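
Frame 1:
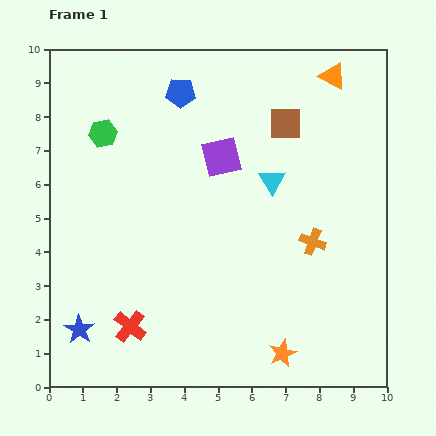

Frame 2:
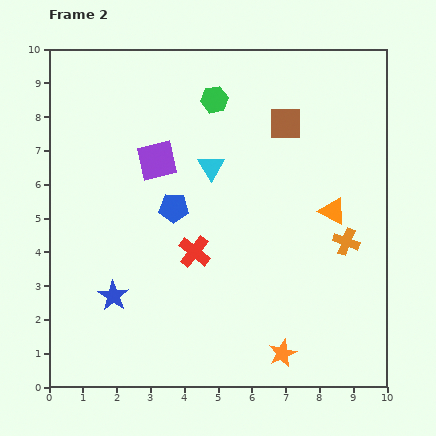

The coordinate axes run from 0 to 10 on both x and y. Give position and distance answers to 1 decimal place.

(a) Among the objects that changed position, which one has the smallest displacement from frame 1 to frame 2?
the orange cross

(moved 1.0)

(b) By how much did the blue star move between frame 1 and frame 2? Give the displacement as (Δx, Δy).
(1.0, 1.0)

The blue star was at (0.9, 1.7) in frame 1 and (1.9, 2.7) in frame 2.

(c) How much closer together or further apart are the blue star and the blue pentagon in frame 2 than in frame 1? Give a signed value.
-4.4

Distance in frame 1: 7.6. Distance in frame 2: 3.2.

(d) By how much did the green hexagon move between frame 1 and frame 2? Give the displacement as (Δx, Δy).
(3.3, 1.0)

The green hexagon was at (1.6, 7.5) in frame 1 and (4.9, 8.5) in frame 2.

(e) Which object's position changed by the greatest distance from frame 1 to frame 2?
the orange triangle

(moved 4.0; next 3.4)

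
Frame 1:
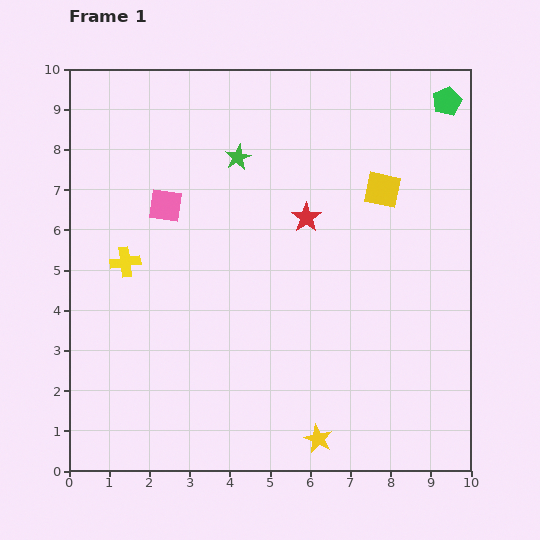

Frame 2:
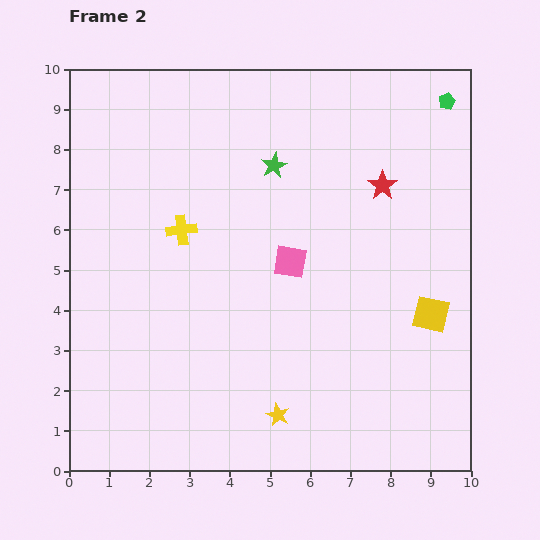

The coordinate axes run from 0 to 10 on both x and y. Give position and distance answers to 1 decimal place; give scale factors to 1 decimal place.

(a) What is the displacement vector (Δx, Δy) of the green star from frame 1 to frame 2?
(0.9, -0.2)

The green star was at (4.2, 7.8) in frame 1 and (5.1, 7.6) in frame 2.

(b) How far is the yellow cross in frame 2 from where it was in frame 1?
1.6

The yellow cross moved from (1.4, 5.2) to (2.8, 6.0), a distance of √(1.4² + 0.8²) ≈ 1.6.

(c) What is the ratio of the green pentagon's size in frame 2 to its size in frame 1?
0.6×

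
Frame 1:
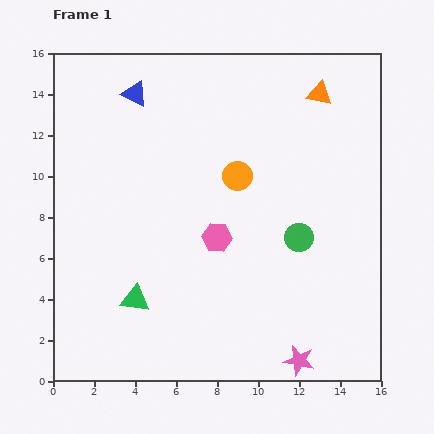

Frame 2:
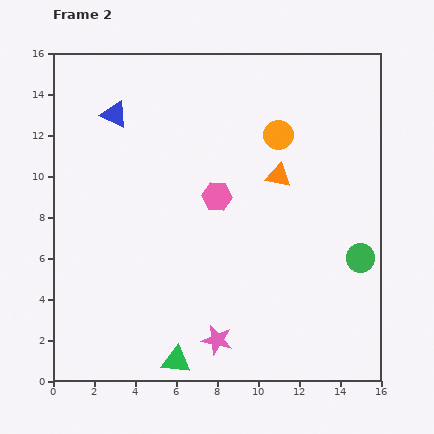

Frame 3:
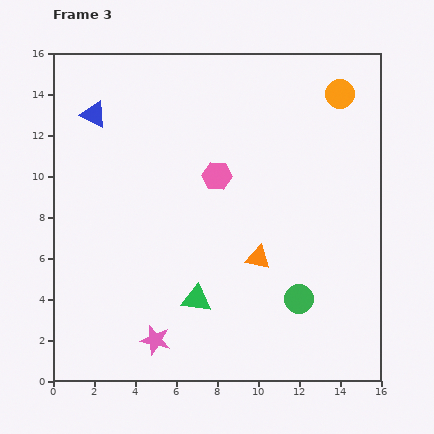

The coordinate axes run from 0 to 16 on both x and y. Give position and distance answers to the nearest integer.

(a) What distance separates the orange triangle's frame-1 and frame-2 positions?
4

The orange triangle moved from (13, 14) to (11, 10), a distance of √(2² + 4²) ≈ 4.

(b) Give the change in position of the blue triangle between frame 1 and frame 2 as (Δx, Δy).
(-1, -1)

The blue triangle was at (4, 14) in frame 1 and (3, 13) in frame 2.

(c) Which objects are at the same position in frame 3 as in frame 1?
none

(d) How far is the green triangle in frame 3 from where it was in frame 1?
3

The green triangle moved from (4, 4) to (7, 4), a distance of √(3² + 0²) ≈ 3.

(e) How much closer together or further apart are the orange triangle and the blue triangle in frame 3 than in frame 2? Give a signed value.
+2

Distance in frame 2: 9. Distance in frame 3: 11.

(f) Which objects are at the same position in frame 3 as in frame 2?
none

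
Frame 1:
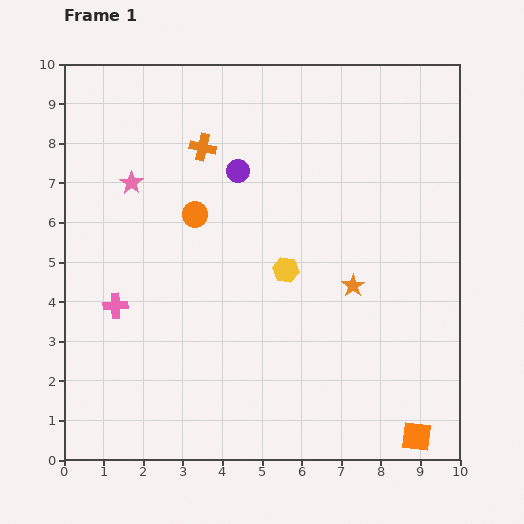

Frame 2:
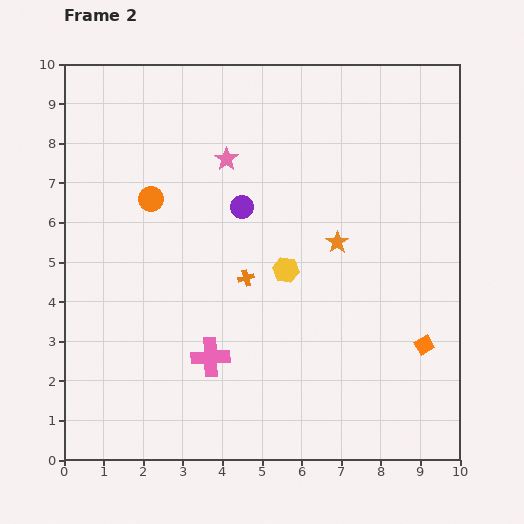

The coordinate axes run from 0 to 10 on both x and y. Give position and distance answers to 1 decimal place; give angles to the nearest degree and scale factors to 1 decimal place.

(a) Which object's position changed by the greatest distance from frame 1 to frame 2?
the orange cross

(moved 3.5; next 2.7)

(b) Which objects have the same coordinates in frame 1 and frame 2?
the yellow hexagon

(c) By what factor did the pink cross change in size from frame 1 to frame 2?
1.5×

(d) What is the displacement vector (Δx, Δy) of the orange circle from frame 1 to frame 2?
(-1.1, 0.4)

The orange circle was at (3.3, 6.2) in frame 1 and (2.2, 6.6) in frame 2.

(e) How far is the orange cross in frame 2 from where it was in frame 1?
3.5

The orange cross moved from (3.5, 7.9) to (4.6, 4.6), a distance of √(1.1² + 3.3²) ≈ 3.5.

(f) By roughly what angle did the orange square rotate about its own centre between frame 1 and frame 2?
38° counter-clockwise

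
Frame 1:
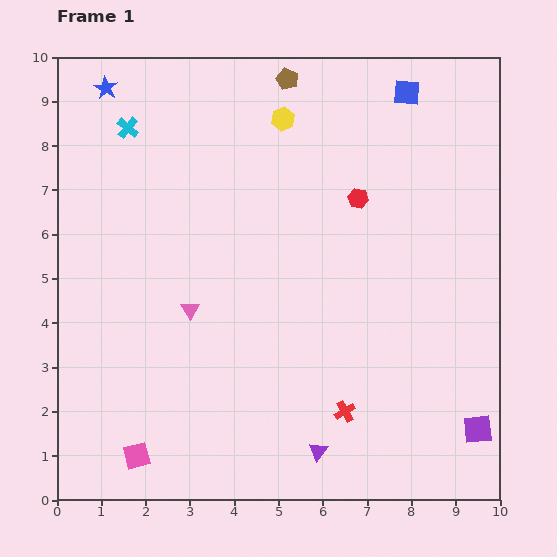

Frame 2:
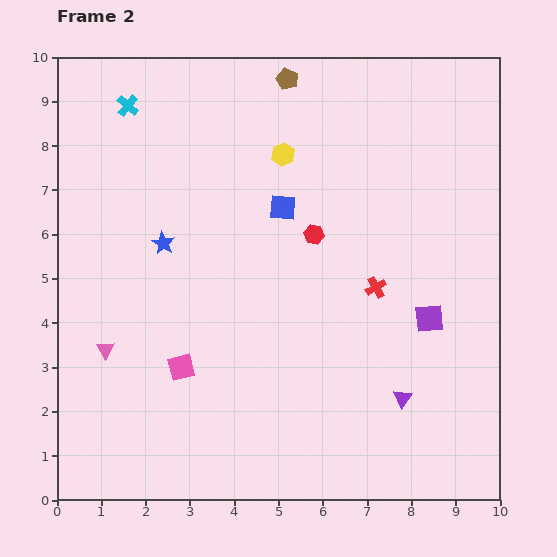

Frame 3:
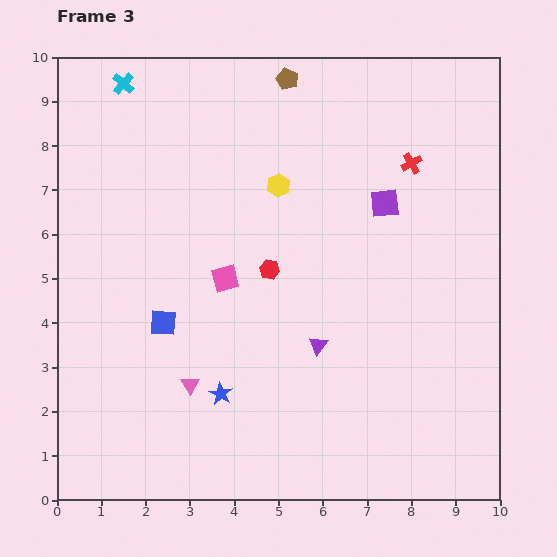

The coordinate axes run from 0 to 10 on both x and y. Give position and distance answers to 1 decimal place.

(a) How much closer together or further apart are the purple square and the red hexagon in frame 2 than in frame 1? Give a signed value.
-2.7

Distance in frame 1: 5.9. Distance in frame 2: 3.2.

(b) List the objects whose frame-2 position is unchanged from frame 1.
the brown pentagon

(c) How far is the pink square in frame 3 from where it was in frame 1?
4.5

The pink square moved from (1.8, 1.0) to (3.8, 5.0), a distance of √(2.0² + 4.0²) ≈ 4.5.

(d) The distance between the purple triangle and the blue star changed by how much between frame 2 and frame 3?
-3.9

Distance in frame 2: 6.4. Distance in frame 3: 2.5.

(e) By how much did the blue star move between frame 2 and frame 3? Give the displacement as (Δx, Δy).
(1.3, -3.4)

The blue star was at (2.4, 5.8) in frame 2 and (3.7, 2.4) in frame 3.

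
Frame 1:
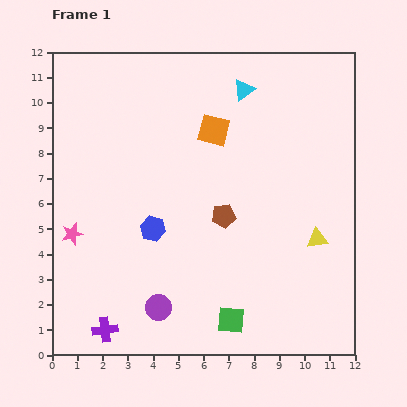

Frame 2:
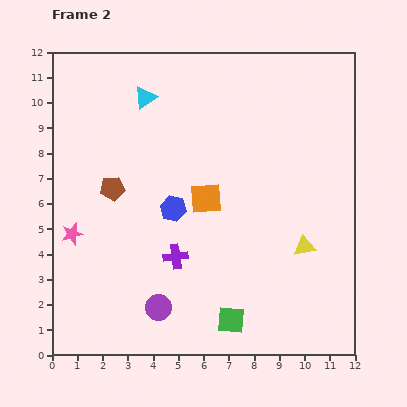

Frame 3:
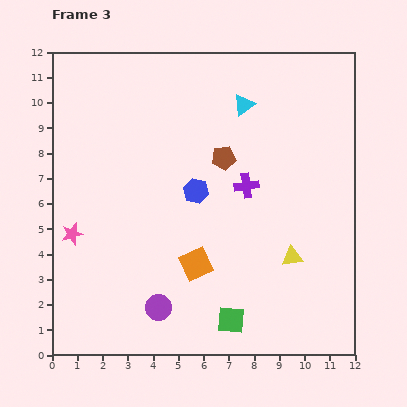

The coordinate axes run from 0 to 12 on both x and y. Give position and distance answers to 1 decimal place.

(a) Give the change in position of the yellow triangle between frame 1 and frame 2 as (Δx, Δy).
(-0.5, -0.3)

The yellow triangle was at (10.5, 4.6) in frame 1 and (10.0, 4.3) in frame 2.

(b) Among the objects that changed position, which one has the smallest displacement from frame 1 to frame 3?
the cyan triangle

(moved 0.6)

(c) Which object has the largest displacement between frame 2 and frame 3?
the brown pentagon

(moved 4.6; next 4.0)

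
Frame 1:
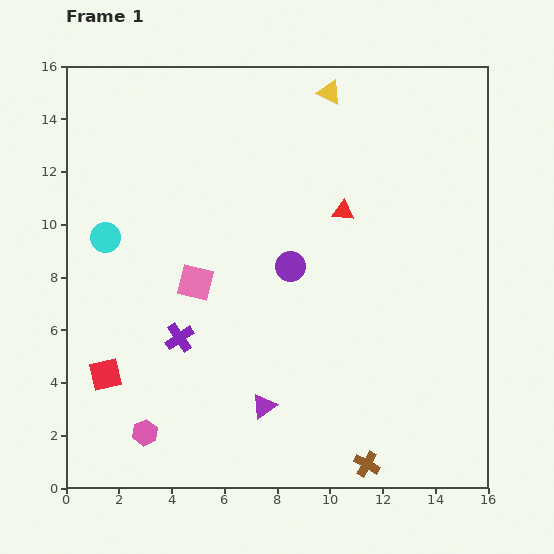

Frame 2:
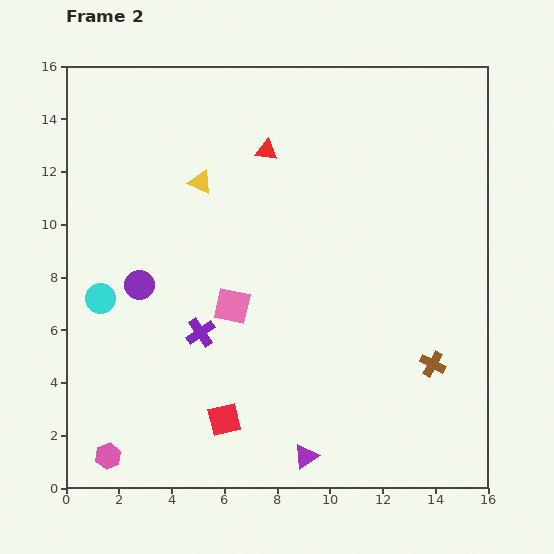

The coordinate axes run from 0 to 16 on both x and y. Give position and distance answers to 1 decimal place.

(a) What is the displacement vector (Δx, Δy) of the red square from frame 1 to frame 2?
(4.5, -1.7)

The red square was at (1.5, 4.3) in frame 1 and (6.0, 2.6) in frame 2.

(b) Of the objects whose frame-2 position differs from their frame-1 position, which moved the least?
the purple cross

(moved 0.8)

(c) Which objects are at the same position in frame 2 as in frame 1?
none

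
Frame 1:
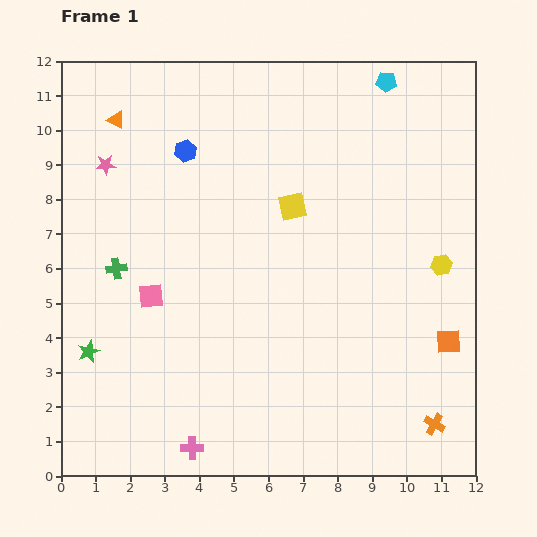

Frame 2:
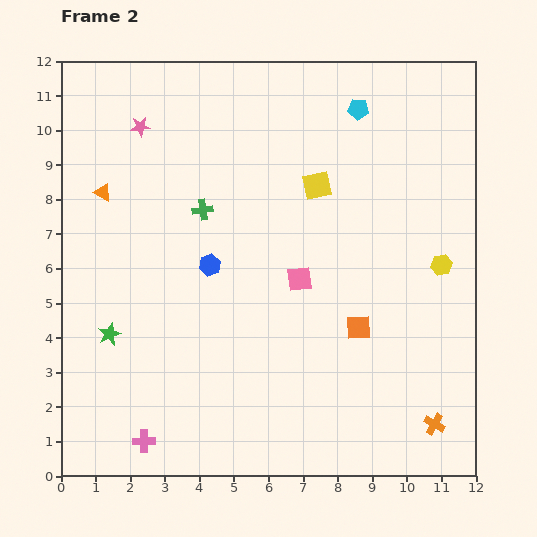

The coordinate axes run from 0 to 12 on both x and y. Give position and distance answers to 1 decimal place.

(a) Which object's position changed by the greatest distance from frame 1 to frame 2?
the pink square

(moved 4.3; next 3.4)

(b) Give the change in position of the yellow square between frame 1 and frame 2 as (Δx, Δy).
(0.7, 0.6)

The yellow square was at (6.7, 7.8) in frame 1 and (7.4, 8.4) in frame 2.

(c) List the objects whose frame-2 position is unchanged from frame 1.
the orange cross, the yellow hexagon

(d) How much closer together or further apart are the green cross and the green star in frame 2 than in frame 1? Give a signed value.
+2.0

Distance in frame 1: 2.5. Distance in frame 2: 4.5.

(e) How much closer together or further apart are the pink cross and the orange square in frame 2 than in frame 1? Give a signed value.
-1.0

Distance in frame 1: 8.0. Distance in frame 2: 7.0.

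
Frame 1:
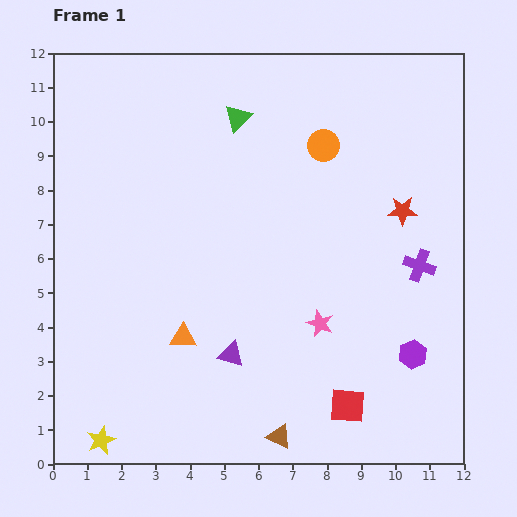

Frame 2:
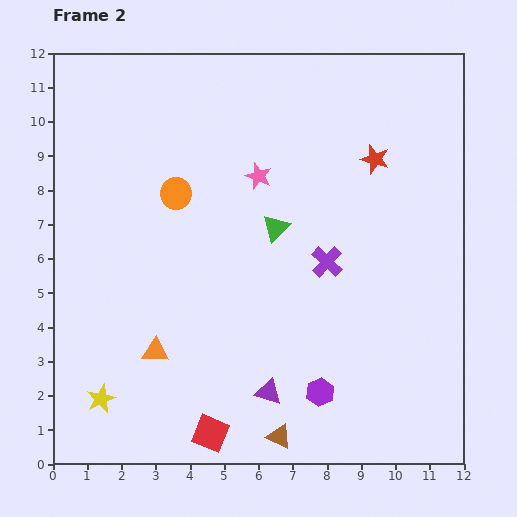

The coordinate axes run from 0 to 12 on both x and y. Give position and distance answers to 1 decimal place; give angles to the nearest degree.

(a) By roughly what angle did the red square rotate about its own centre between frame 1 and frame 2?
18° clockwise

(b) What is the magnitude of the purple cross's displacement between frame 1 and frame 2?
2.7

The purple cross moved from (10.7, 5.8) to (8.0, 5.9), a distance of √(2.7² + 0.1²) ≈ 2.7.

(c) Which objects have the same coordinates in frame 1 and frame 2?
the brown triangle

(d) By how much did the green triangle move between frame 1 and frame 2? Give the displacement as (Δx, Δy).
(1.1, -3.2)

The green triangle was at (5.4, 10.1) in frame 1 and (6.5, 6.9) in frame 2.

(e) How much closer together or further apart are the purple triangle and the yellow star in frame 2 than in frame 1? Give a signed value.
+0.4

Distance in frame 1: 4.5. Distance in frame 2: 4.9.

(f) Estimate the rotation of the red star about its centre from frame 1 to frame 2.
16° clockwise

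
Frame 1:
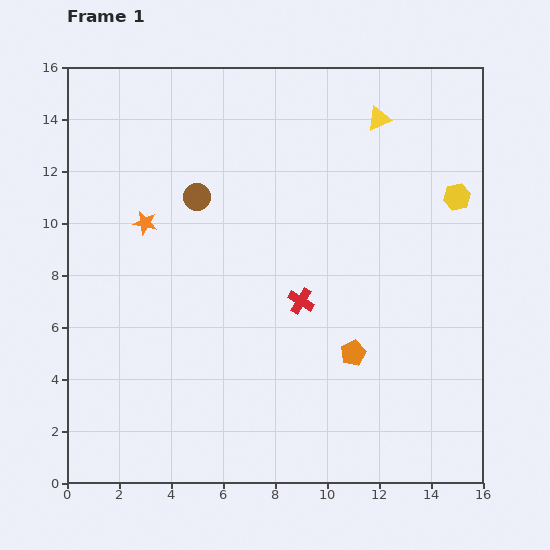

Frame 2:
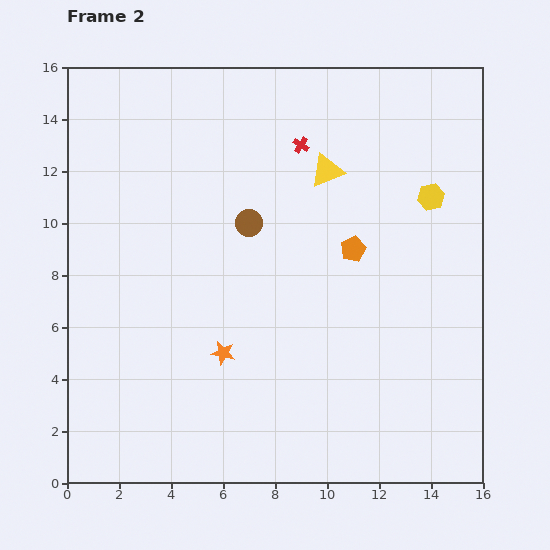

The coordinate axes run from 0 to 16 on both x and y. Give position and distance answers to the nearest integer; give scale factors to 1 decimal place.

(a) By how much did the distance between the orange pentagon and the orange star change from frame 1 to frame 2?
-3

Distance in frame 1: 9. Distance in frame 2: 6.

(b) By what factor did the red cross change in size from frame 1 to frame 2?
0.6×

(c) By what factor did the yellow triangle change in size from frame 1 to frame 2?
1.4×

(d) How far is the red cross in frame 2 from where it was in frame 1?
6

The red cross moved from (9, 7) to (9, 13), a distance of √(0² + 6²) ≈ 6.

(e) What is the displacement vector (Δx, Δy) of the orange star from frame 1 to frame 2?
(3, -5)

The orange star was at (3, 10) in frame 1 and (6, 5) in frame 2.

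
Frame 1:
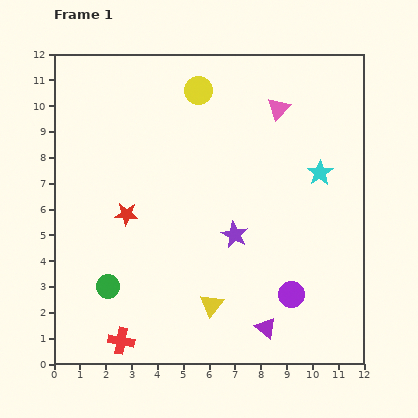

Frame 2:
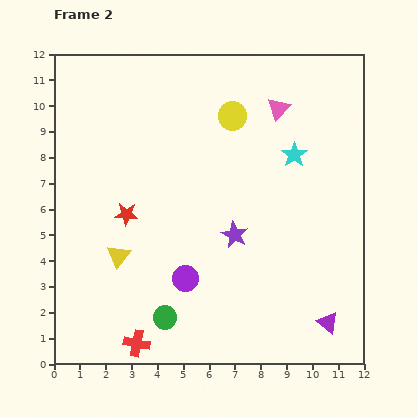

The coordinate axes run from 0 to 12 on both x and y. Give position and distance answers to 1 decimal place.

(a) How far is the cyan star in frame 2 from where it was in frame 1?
1.2

The cyan star moved from (10.3, 7.4) to (9.3, 8.1), a distance of √(1.0² + 0.7²) ≈ 1.2.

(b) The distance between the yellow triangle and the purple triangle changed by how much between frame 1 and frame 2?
+6.2

Distance in frame 1: 2.3. Distance in frame 2: 8.5.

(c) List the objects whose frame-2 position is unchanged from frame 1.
the red star, the pink triangle, the purple star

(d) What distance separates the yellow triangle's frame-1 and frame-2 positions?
4.1

The yellow triangle moved from (6.1, 2.3) to (2.5, 4.2), a distance of √(3.6² + 1.9²) ≈ 4.1.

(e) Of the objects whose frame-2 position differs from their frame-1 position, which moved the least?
the red cross

(moved 0.6)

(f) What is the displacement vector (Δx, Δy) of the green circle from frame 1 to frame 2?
(2.2, -1.2)

The green circle was at (2.1, 3.0) in frame 1 and (4.3, 1.8) in frame 2.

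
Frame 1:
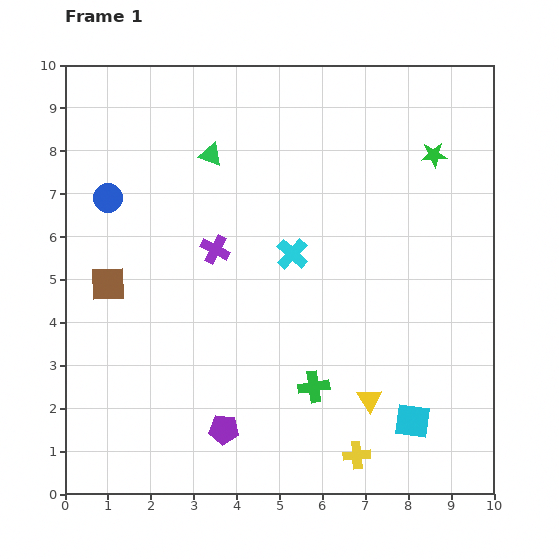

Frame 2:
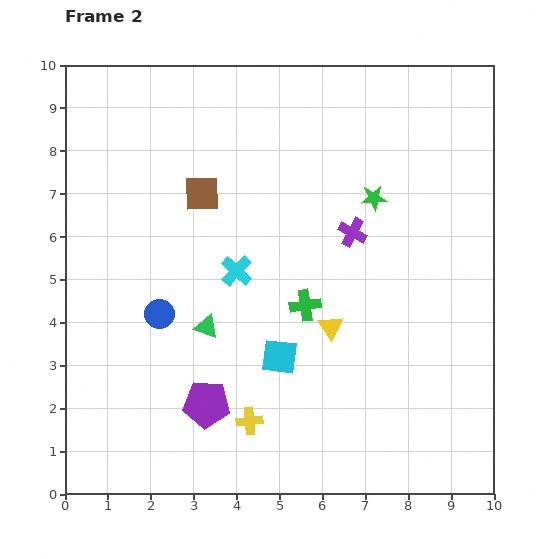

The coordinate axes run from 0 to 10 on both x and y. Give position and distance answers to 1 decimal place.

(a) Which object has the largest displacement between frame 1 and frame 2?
the green triangle

(moved 4.0; next 3.4)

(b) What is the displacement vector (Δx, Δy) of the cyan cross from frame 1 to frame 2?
(-1.3, -0.4)

The cyan cross was at (5.3, 5.6) in frame 1 and (4.0, 5.2) in frame 2.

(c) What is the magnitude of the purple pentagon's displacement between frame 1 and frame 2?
0.7

The purple pentagon moved from (3.7, 1.5) to (3.3, 2.1), a distance of √(0.4² + 0.6²) ≈ 0.7.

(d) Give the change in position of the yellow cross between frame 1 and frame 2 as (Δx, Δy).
(-2.5, 0.8)

The yellow cross was at (6.8, 0.9) in frame 1 and (4.3, 1.7) in frame 2.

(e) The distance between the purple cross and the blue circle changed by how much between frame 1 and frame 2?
+2.1

Distance in frame 1: 2.8. Distance in frame 2: 4.9.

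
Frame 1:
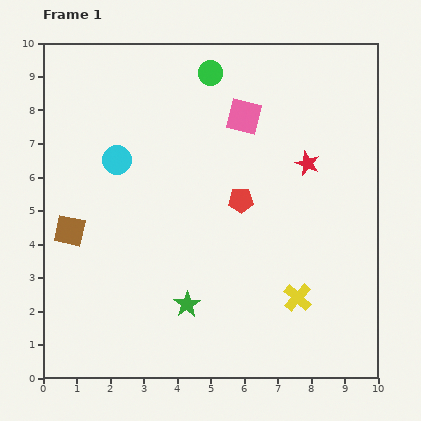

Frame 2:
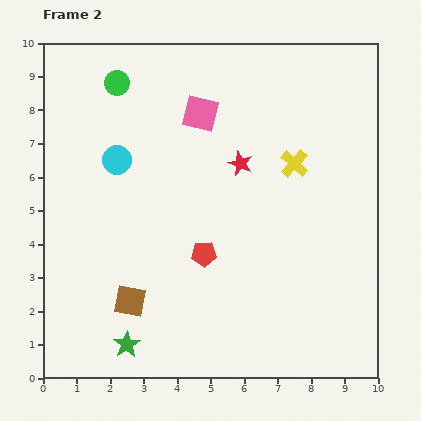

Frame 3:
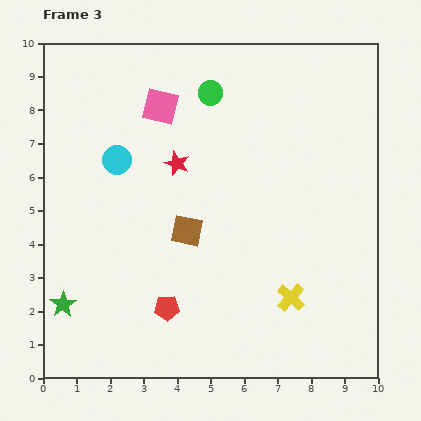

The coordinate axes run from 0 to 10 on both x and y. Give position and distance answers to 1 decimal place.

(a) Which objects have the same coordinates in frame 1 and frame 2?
the cyan circle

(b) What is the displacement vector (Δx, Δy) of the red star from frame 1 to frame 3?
(-3.9, 0.0)

The red star was at (7.9, 6.4) in frame 1 and (4.0, 6.4) in frame 3.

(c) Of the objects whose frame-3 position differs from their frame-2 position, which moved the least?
the pink square

(moved 1.2)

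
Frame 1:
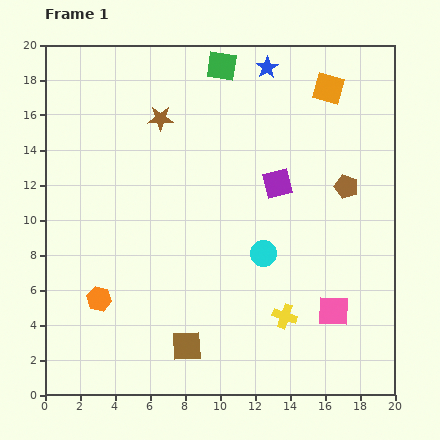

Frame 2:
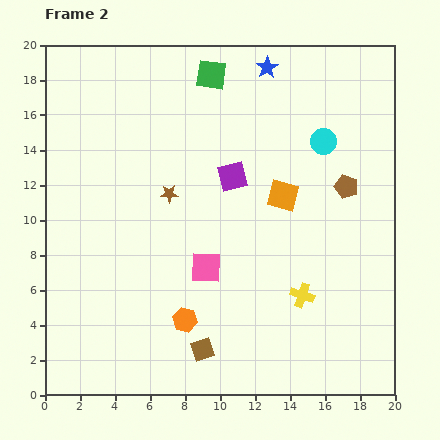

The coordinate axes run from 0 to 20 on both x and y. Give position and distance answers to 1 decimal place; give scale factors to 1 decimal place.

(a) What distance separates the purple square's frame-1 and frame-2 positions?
2.6

The purple square moved from (13.3, 12.1) to (10.7, 12.5), a distance of √(2.6² + 0.4²) ≈ 2.6.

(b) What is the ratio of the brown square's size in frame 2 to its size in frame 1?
0.7×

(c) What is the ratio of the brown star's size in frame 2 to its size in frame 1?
0.7×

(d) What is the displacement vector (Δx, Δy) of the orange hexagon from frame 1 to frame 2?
(4.9, -1.2)

The orange hexagon was at (3.1, 5.5) in frame 1 and (8.0, 4.3) in frame 2.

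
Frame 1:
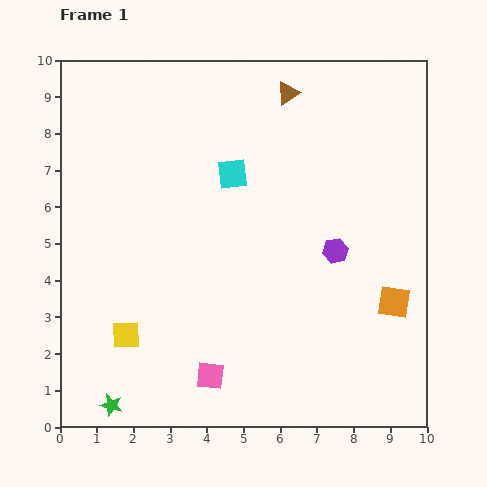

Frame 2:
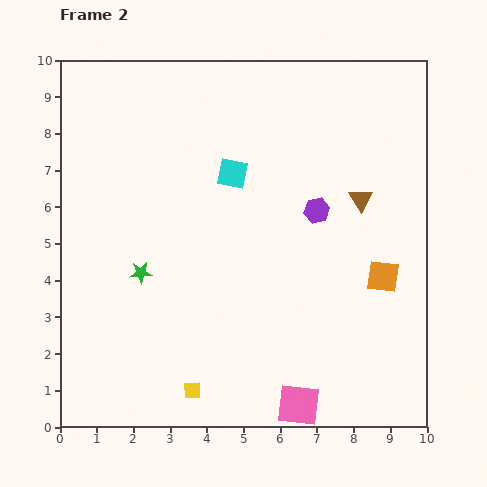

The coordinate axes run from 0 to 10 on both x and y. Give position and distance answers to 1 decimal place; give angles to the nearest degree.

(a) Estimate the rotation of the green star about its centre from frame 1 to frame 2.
18° counter-clockwise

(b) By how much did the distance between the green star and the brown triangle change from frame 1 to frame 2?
-3.5

Distance in frame 1: 9.8. Distance in frame 2: 6.3.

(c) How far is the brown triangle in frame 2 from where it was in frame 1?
3.5

The brown triangle moved from (6.2, 9.1) to (8.2, 6.2), a distance of √(2.0² + 2.9²) ≈ 3.5.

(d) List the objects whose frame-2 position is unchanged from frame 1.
the cyan square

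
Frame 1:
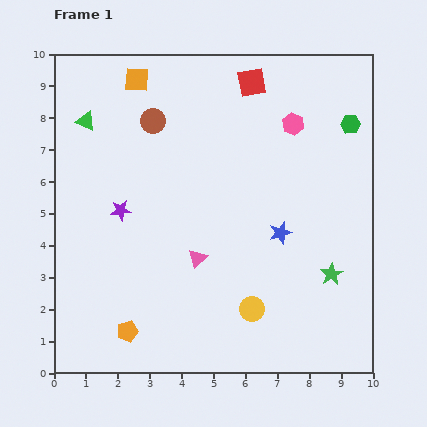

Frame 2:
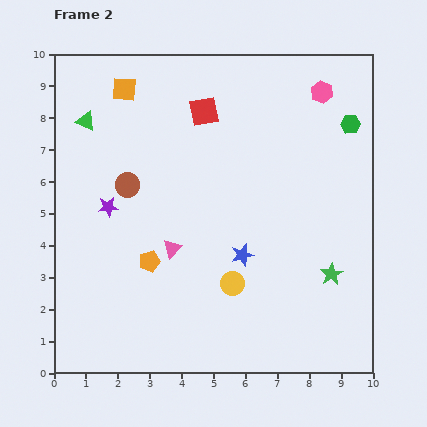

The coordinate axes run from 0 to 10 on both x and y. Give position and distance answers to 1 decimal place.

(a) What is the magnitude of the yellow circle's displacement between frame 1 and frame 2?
1.0

The yellow circle moved from (6.2, 2.0) to (5.6, 2.8), a distance of √(0.6² + 0.8²) ≈ 1.0.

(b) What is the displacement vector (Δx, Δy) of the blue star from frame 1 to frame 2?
(-1.2, -0.7)

The blue star was at (7.1, 4.4) in frame 1 and (5.9, 3.7) in frame 2.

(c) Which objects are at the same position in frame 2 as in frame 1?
the green triangle, the green star, the green hexagon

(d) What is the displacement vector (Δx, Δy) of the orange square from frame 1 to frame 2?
(-0.4, -0.3)

The orange square was at (2.6, 9.2) in frame 1 and (2.2, 8.9) in frame 2.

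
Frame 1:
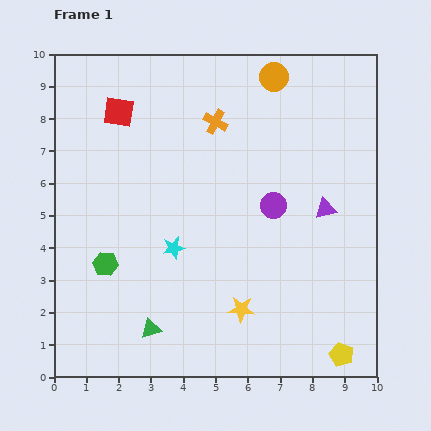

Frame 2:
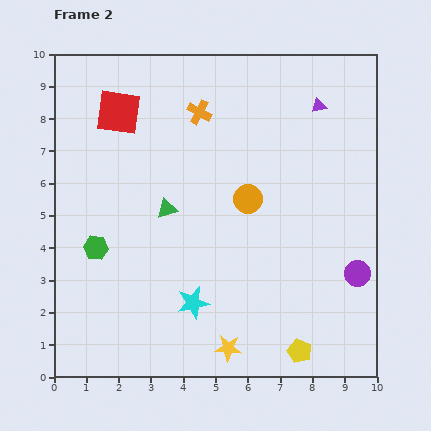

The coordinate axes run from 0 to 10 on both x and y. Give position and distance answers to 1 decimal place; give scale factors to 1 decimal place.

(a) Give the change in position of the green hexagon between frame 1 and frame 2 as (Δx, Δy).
(-0.3, 0.5)

The green hexagon was at (1.6, 3.5) in frame 1 and (1.3, 4.0) in frame 2.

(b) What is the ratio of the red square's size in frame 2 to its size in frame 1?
1.5×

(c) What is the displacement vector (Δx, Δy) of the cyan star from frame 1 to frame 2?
(0.6, -1.7)

The cyan star was at (3.7, 4.0) in frame 1 and (4.3, 2.3) in frame 2.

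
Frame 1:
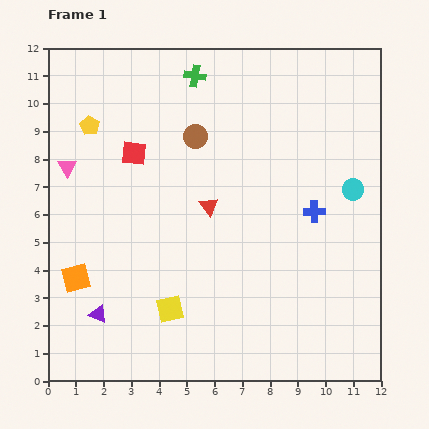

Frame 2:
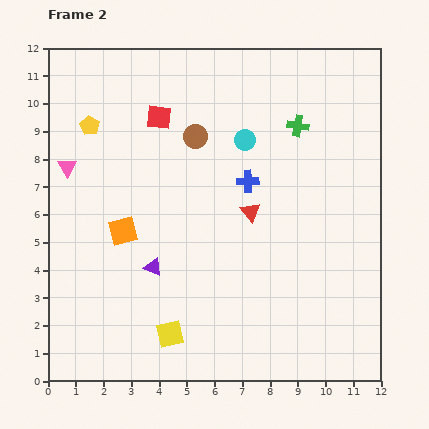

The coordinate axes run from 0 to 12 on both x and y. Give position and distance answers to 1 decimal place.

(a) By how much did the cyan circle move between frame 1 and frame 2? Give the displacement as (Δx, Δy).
(-3.9, 1.8)

The cyan circle was at (11.0, 6.9) in frame 1 and (7.1, 8.7) in frame 2.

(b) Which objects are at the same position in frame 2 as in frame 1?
the brown circle, the pink triangle, the yellow pentagon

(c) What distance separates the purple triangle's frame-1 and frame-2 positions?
2.6

The purple triangle moved from (1.8, 2.4) to (3.8, 4.1), a distance of √(2.0² + 1.7²) ≈ 2.6.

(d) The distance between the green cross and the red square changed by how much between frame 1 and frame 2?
+1.4

Distance in frame 1: 3.6. Distance in frame 2: 5.0.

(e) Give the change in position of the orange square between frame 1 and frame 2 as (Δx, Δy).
(1.7, 1.7)

The orange square was at (1.0, 3.7) in frame 1 and (2.7, 5.4) in frame 2.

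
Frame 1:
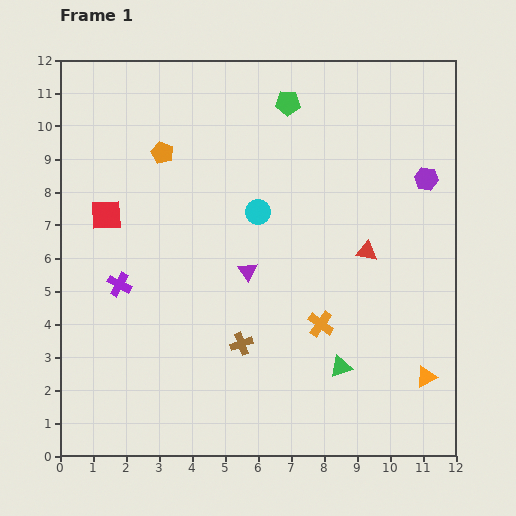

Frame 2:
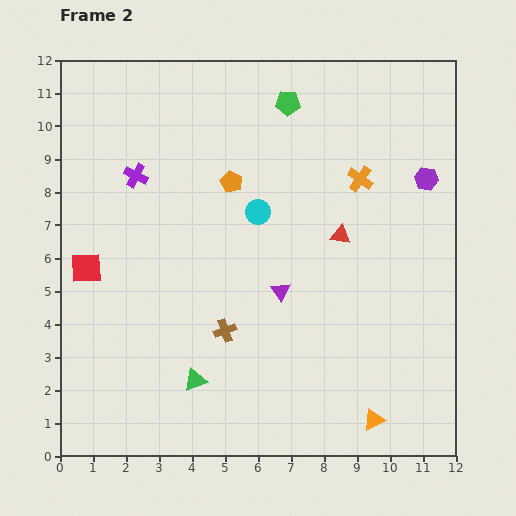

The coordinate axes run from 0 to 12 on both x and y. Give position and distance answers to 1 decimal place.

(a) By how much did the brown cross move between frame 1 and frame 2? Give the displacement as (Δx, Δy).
(-0.5, 0.4)

The brown cross was at (5.5, 3.4) in frame 1 and (5.0, 3.8) in frame 2.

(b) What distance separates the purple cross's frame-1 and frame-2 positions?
3.3

The purple cross moved from (1.8, 5.2) to (2.3, 8.5), a distance of √(0.5² + 3.3²) ≈ 3.3.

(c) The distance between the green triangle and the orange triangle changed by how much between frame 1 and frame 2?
+2.9

Distance in frame 1: 2.6. Distance in frame 2: 5.5.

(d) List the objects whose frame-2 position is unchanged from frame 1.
the green pentagon, the cyan circle, the purple hexagon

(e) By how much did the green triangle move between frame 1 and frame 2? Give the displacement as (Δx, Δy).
(-4.4, -0.4)

The green triangle was at (8.5, 2.7) in frame 1 and (4.1, 2.3) in frame 2.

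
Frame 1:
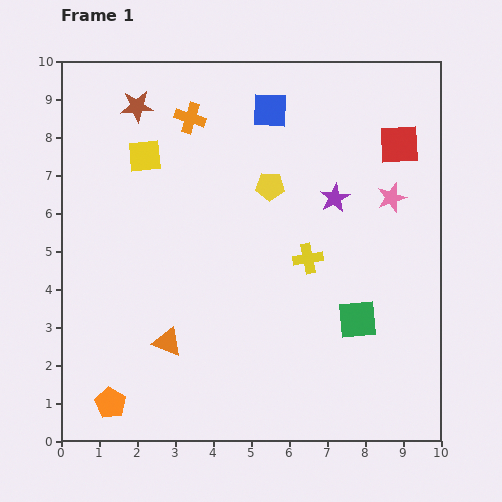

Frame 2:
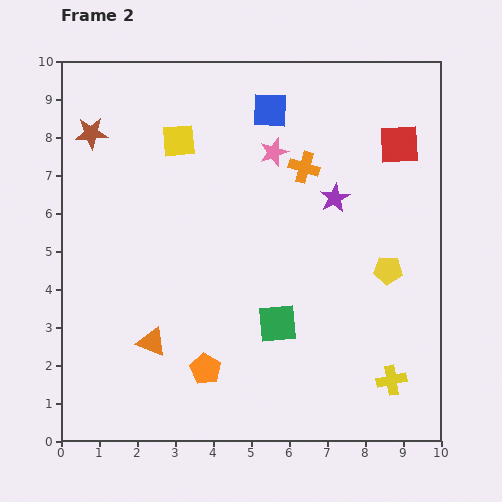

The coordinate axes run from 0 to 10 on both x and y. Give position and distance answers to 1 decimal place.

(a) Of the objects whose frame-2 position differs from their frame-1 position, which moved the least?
the orange triangle

(moved 0.4)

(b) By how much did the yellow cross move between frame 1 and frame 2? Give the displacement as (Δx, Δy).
(2.2, -3.2)

The yellow cross was at (6.5, 4.8) in frame 1 and (8.7, 1.6) in frame 2.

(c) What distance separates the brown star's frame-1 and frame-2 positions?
1.4

The brown star moved from (2.0, 8.8) to (0.8, 8.1), a distance of √(1.2² + 0.7²) ≈ 1.4.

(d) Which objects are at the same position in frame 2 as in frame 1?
the purple star, the red square, the blue square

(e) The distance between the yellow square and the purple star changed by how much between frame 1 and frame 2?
-0.7

Distance in frame 1: 5.1. Distance in frame 2: 4.4.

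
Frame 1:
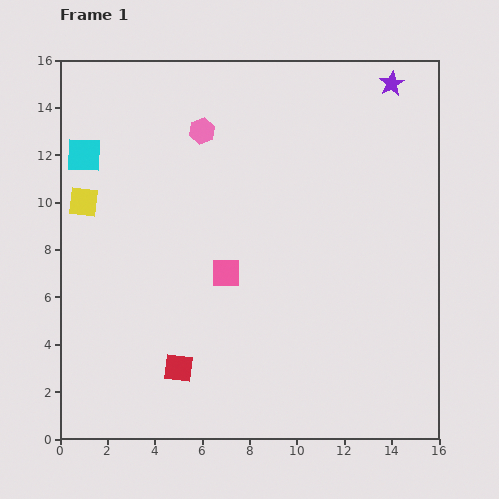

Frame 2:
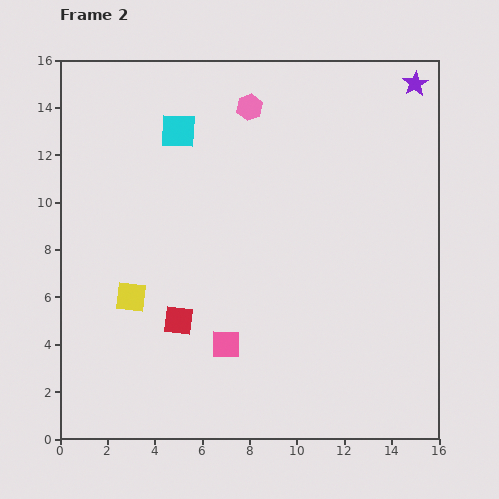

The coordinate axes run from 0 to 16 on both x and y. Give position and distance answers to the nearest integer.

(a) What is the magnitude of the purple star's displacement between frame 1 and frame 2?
1

The purple star moved from (14, 15) to (15, 15), a distance of √(1² + 0²) ≈ 1.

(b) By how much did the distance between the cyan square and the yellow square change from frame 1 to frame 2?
+5

Distance in frame 1: 2. Distance in frame 2: 7.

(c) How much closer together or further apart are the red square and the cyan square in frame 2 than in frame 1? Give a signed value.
-2

Distance in frame 1: 10. Distance in frame 2: 8.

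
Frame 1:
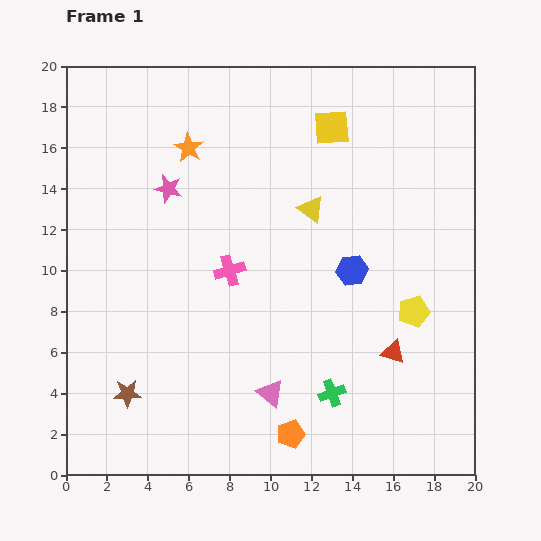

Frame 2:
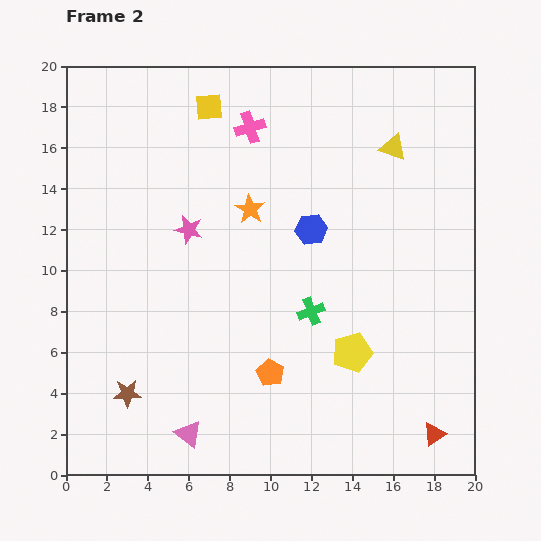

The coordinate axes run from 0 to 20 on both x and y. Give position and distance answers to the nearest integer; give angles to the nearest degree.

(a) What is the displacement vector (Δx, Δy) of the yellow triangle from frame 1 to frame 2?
(4, 3)

The yellow triangle was at (12, 13) in frame 1 and (16, 16) in frame 2.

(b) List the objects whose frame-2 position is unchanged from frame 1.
the brown star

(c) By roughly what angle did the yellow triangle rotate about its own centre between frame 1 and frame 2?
18° counter-clockwise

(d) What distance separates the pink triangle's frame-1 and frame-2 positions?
4

The pink triangle moved from (10, 4) to (6, 2), a distance of √(4² + 2²) ≈ 4.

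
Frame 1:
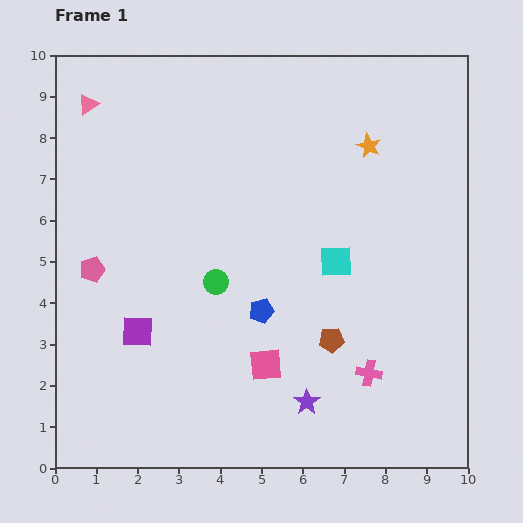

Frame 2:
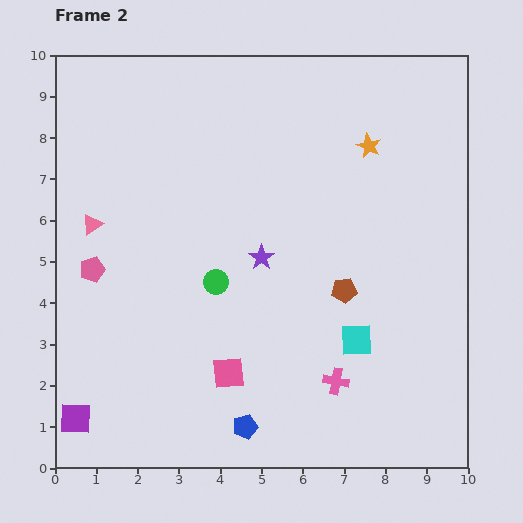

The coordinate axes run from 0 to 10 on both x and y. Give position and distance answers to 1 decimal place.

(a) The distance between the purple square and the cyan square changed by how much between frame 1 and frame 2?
+2.0

Distance in frame 1: 5.1. Distance in frame 2: 7.1.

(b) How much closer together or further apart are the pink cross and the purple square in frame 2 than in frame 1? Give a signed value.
+0.7

Distance in frame 1: 5.7. Distance in frame 2: 6.4.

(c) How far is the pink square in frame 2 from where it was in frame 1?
0.9

The pink square moved from (5.1, 2.5) to (4.2, 2.3), a distance of √(0.9² + 0.2²) ≈ 0.9.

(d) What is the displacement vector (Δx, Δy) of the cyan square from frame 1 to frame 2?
(0.5, -1.9)

The cyan square was at (6.8, 5.0) in frame 1 and (7.3, 3.1) in frame 2.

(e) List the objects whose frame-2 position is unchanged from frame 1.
the green circle, the orange star, the pink pentagon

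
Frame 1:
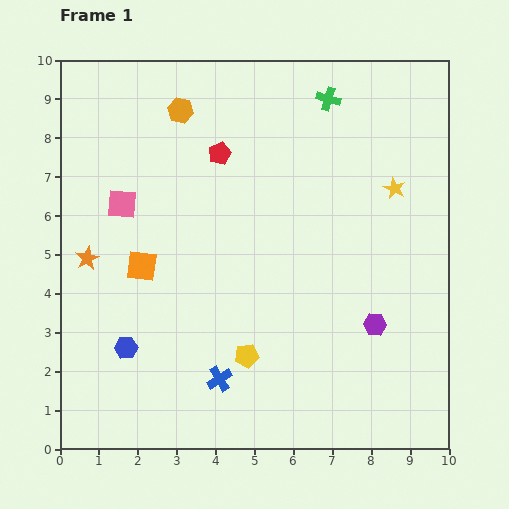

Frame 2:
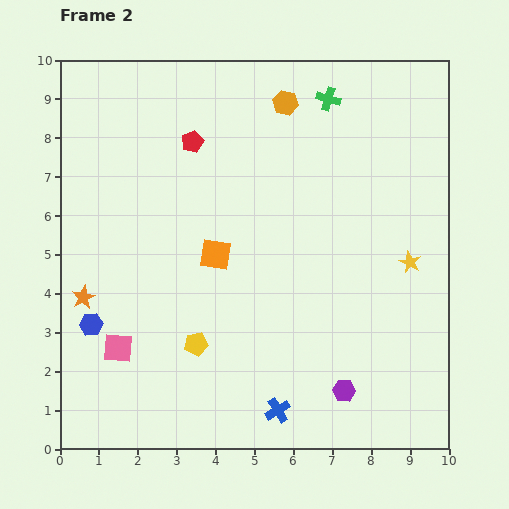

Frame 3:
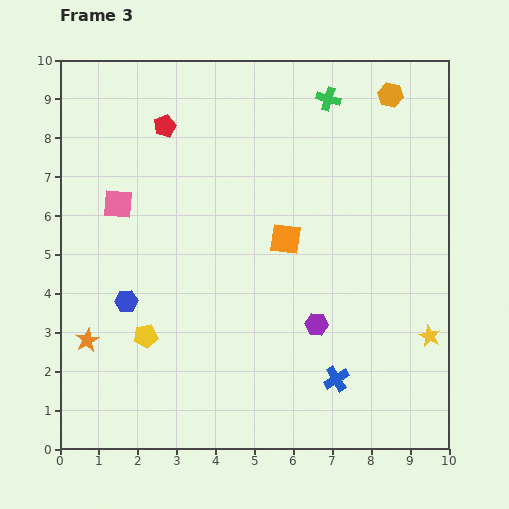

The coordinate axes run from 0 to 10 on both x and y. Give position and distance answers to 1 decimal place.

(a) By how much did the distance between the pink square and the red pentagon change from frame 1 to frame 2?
+2.8

Distance in frame 1: 2.8. Distance in frame 2: 5.6.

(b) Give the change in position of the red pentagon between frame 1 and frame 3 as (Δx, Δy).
(-1.4, 0.7)

The red pentagon was at (4.1, 7.6) in frame 1 and (2.7, 8.3) in frame 3.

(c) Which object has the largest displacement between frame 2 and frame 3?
the pink square

(moved 3.7; next 2.7)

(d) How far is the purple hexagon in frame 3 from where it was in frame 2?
1.8

The purple hexagon moved from (7.3, 1.5) to (6.6, 3.2), a distance of √(0.7² + 1.7²) ≈ 1.8.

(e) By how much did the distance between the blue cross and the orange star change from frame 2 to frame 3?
+0.7

Distance in frame 2: 5.8. Distance in frame 3: 6.5.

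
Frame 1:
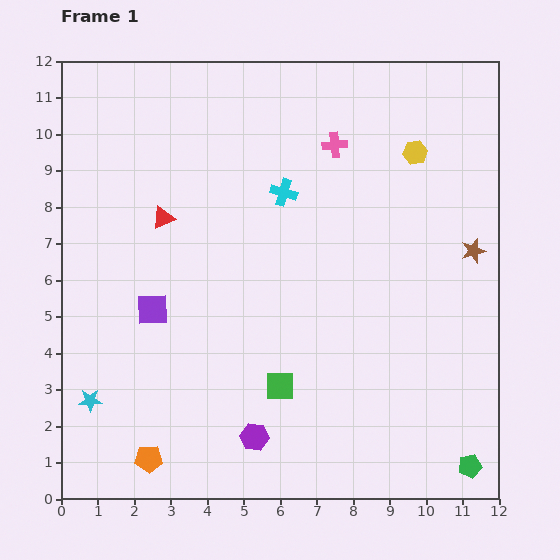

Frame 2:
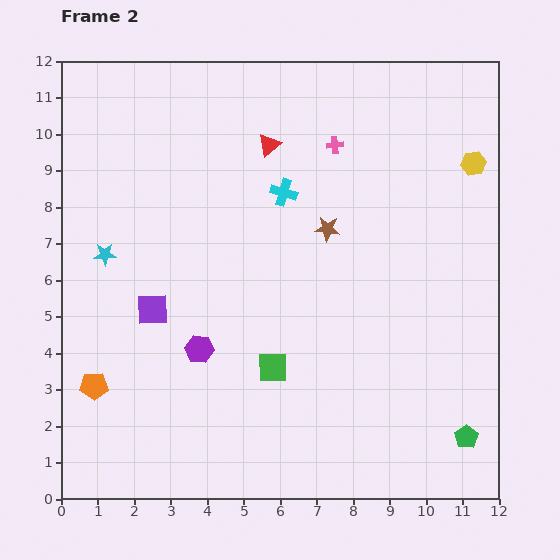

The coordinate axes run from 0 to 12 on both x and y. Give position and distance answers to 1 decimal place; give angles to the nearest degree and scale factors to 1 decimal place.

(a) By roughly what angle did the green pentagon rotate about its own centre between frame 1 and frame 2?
22° counter-clockwise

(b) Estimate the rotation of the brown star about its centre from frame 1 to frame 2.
21° clockwise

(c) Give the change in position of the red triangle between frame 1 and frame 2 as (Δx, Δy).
(2.9, 2.0)

The red triangle was at (2.8, 7.7) in frame 1 and (5.7, 9.7) in frame 2.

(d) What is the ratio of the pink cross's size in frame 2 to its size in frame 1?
0.7×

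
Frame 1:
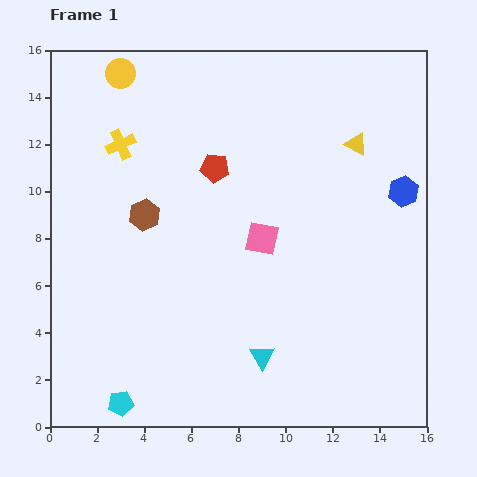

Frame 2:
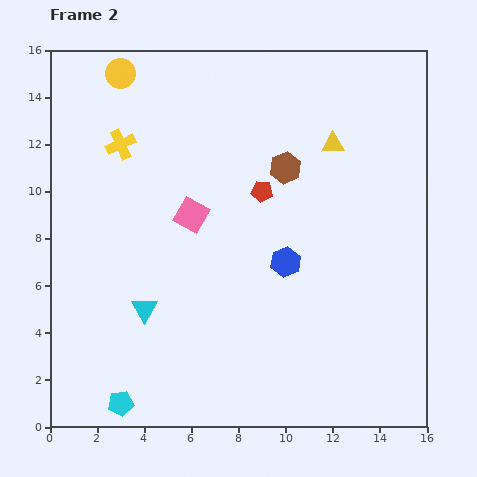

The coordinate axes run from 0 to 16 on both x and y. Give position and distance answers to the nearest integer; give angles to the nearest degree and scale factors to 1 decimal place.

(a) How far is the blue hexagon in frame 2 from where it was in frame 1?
6

The blue hexagon moved from (15, 10) to (10, 7), a distance of √(5² + 3²) ≈ 6.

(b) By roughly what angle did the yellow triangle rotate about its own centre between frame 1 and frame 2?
28° counter-clockwise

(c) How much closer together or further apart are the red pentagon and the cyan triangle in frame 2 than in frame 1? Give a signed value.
-1

Distance in frame 1: 8. Distance in frame 2: 7.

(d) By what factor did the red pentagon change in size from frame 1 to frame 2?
0.8×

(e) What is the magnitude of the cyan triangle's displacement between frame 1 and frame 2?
5

The cyan triangle moved from (9, 3) to (4, 5), a distance of √(5² + 2²) ≈ 5.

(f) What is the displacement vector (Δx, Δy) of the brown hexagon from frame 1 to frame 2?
(6, 2)

The brown hexagon was at (4, 9) in frame 1 and (10, 11) in frame 2.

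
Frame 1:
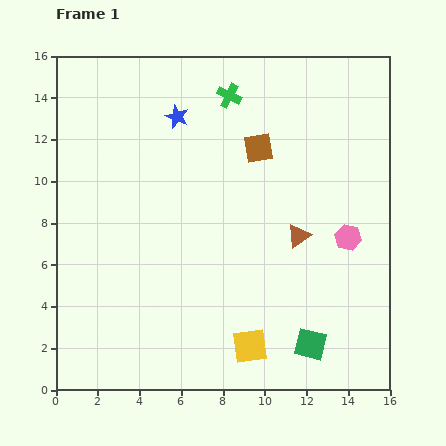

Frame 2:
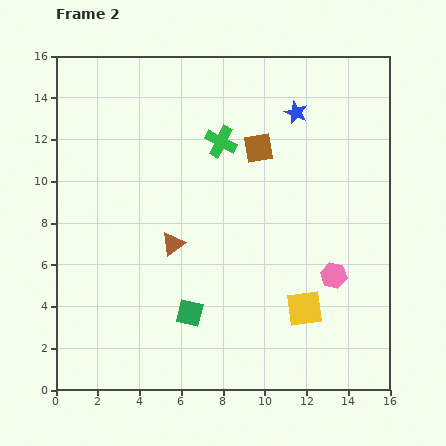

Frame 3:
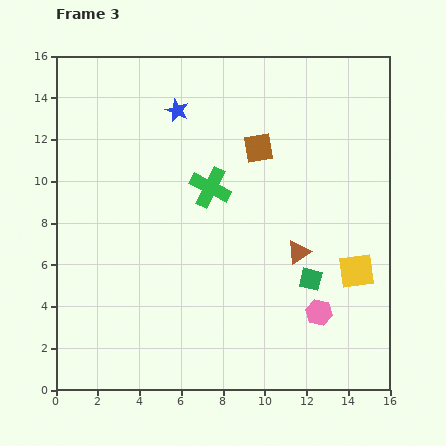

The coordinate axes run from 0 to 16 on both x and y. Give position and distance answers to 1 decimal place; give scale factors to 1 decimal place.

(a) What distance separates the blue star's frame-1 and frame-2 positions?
5.7

The blue star moved from (5.8, 13.1) to (11.5, 13.3), a distance of √(5.7² + 0.2²) ≈ 5.7.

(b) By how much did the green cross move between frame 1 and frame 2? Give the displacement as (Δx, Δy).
(-0.4, -2.2)

The green cross was at (8.3, 14.1) in frame 1 and (7.9, 11.9) in frame 2.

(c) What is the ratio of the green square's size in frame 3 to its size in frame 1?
0.7×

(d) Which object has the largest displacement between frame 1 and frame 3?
the yellow square

(moved 6.2; next 4.5)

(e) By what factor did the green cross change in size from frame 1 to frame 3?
1.7×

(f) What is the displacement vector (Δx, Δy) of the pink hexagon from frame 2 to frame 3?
(-0.7, -1.8)

The pink hexagon was at (13.3, 5.5) in frame 2 and (12.6, 3.7) in frame 3.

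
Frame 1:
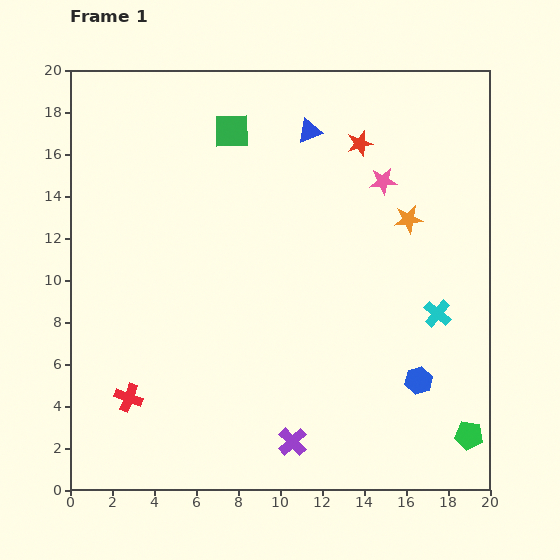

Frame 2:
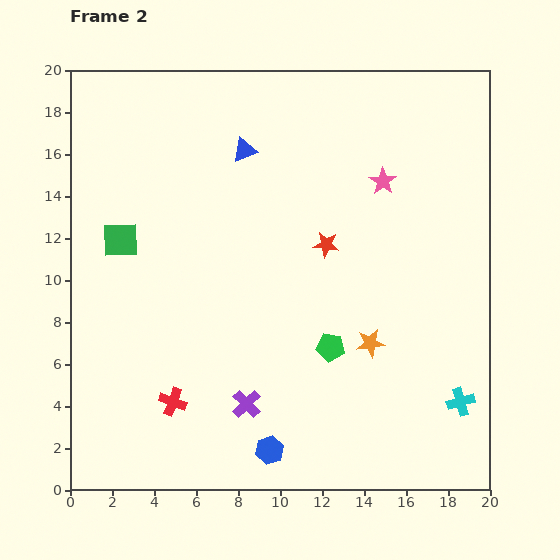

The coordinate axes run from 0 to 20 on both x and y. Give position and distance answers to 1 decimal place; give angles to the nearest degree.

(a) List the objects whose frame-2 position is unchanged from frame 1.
the pink star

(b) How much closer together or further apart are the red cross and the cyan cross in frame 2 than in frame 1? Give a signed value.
-1.5

Distance in frame 1: 15.2. Distance in frame 2: 13.7.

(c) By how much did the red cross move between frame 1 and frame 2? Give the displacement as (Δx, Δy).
(2.1, -0.2)

The red cross was at (2.8, 4.4) in frame 1 and (4.9, 4.2) in frame 2.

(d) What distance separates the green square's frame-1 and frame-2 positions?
7.4

The green square moved from (7.7, 17.1) to (2.4, 11.9), a distance of √(5.3² + 5.2²) ≈ 7.4.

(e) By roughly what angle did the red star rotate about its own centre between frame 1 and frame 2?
22° clockwise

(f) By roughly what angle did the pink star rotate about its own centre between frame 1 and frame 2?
31° counter-clockwise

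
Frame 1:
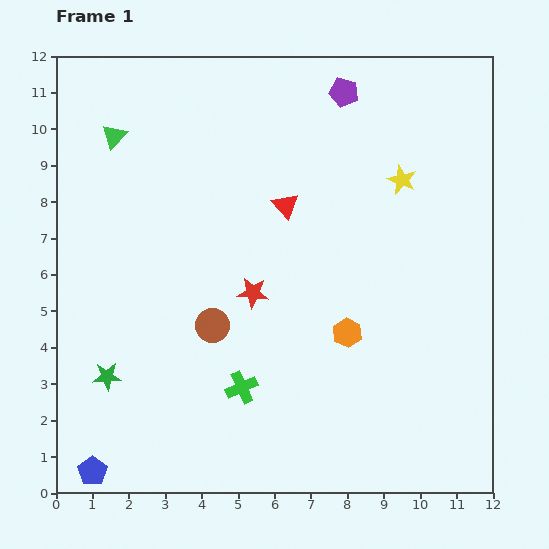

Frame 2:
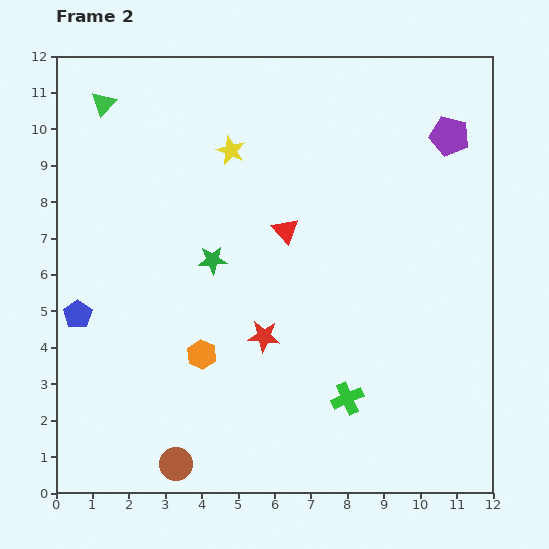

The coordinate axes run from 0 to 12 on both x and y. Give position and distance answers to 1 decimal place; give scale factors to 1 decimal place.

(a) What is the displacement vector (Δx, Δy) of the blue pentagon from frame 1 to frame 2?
(-0.4, 4.3)

The blue pentagon was at (1.0, 0.6) in frame 1 and (0.6, 4.9) in frame 2.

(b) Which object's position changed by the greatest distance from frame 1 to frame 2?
the yellow star

(moved 4.8; next 4.3)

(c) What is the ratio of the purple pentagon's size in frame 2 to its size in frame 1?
1.3×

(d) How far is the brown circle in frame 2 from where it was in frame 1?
3.9

The brown circle moved from (4.3, 4.6) to (3.3, 0.8), a distance of √(1.0² + 3.8²) ≈ 3.9.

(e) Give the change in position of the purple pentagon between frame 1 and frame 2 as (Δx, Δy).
(2.9, -1.2)

The purple pentagon was at (7.9, 11.0) in frame 1 and (10.8, 9.8) in frame 2.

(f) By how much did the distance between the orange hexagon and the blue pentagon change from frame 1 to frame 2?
-4.4

Distance in frame 1: 8.0. Distance in frame 2: 3.6.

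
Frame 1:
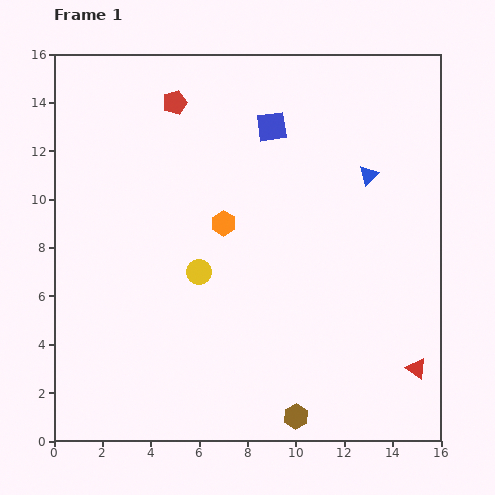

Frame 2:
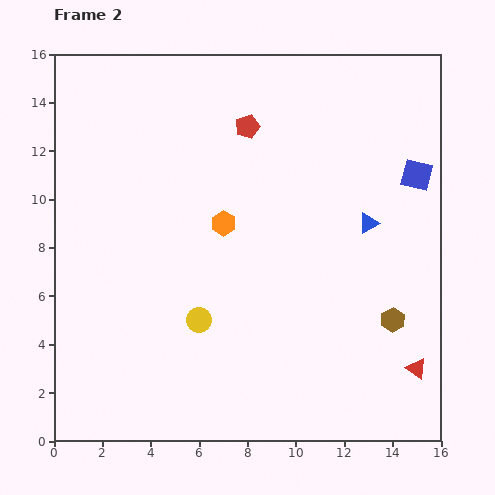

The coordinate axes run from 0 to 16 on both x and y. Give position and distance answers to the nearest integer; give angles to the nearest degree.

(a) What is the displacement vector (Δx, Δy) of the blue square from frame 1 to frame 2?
(6, -2)

The blue square was at (9, 13) in frame 1 and (15, 11) in frame 2.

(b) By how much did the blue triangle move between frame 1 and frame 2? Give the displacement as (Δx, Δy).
(0, -2)

The blue triangle was at (13, 11) in frame 1 and (13, 9) in frame 2.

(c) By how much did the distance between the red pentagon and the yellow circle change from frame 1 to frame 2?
+1

Distance in frame 1: 7. Distance in frame 2: 8.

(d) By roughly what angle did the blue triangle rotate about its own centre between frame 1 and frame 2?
16° clockwise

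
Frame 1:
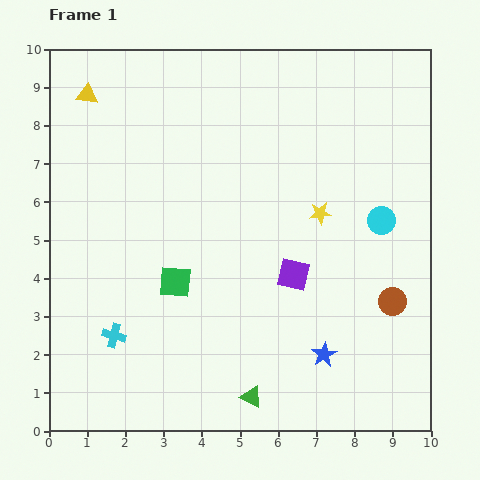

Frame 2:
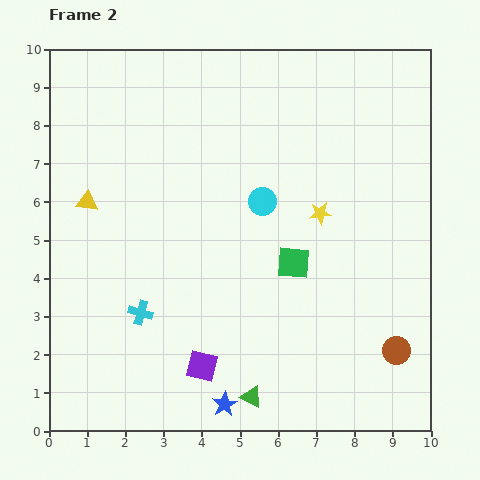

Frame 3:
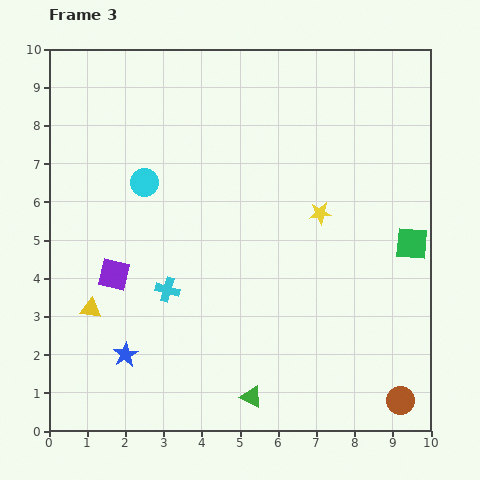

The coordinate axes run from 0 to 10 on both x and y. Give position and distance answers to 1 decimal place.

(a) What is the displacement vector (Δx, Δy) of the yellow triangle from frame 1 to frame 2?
(0.0, -2.8)

The yellow triangle was at (1.0, 8.8) in frame 1 and (1.0, 6.0) in frame 2.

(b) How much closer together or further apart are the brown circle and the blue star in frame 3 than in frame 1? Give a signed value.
+5.0

Distance in frame 1: 2.3. Distance in frame 3: 7.3.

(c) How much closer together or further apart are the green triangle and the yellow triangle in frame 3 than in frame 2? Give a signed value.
-1.9

Distance in frame 2: 6.7. Distance in frame 3: 4.8.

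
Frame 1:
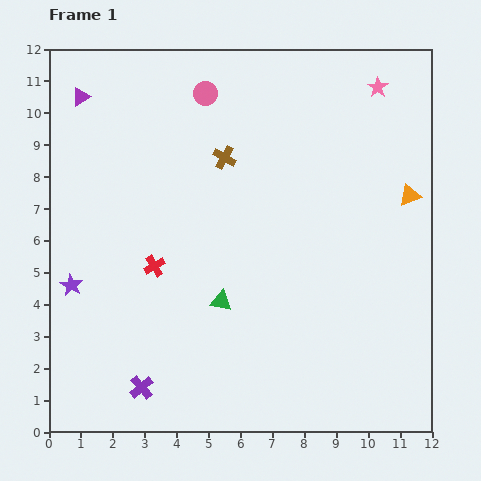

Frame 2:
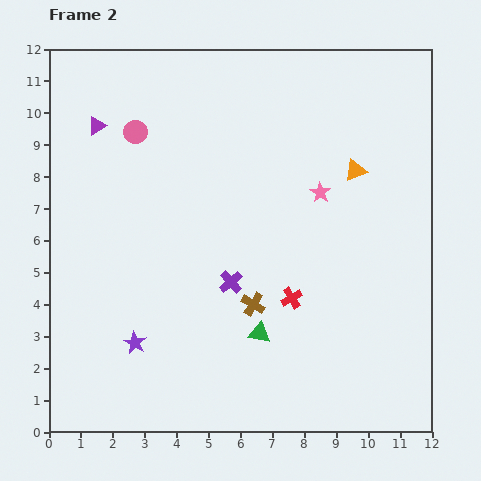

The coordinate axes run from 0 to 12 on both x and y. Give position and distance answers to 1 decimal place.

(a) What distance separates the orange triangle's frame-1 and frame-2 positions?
1.9

The orange triangle moved from (11.3, 7.4) to (9.6, 8.2), a distance of √(1.7² + 0.8²) ≈ 1.9.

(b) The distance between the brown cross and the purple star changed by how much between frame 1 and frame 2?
-2.3

Distance in frame 1: 6.2. Distance in frame 2: 3.9.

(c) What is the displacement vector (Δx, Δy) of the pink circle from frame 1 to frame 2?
(-2.2, -1.2)

The pink circle was at (4.9, 10.6) in frame 1 and (2.7, 9.4) in frame 2.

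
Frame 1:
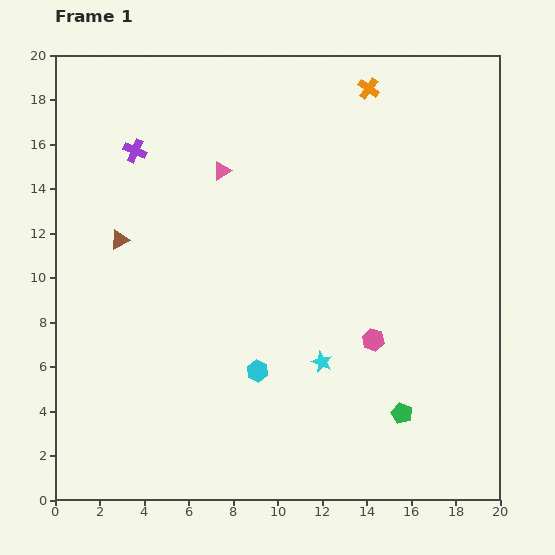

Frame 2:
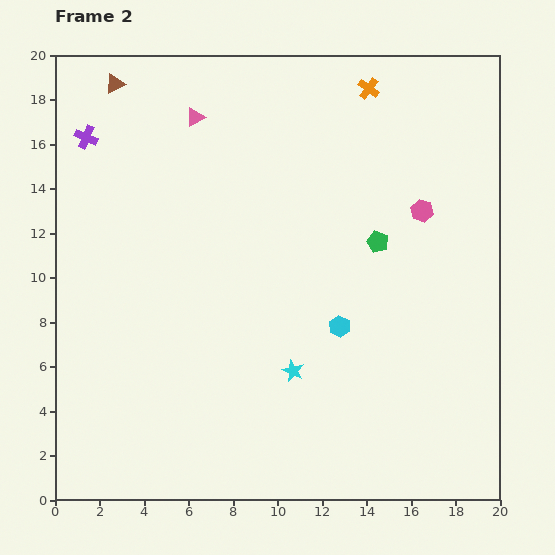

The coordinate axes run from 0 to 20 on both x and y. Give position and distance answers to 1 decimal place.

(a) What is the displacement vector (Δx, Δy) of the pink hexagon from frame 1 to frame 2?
(2.2, 5.8)

The pink hexagon was at (14.3, 7.2) in frame 1 and (16.5, 13.0) in frame 2.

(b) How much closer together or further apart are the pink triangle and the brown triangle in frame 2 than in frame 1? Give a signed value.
-1.6

Distance in frame 1: 5.5. Distance in frame 2: 3.9.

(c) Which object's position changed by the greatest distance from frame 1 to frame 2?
the green pentagon

(moved 7.8; next 7.0)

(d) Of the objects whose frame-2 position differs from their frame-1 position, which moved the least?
the cyan star

(moved 1.4)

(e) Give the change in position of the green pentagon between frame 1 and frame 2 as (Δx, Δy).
(-1.1, 7.7)

The green pentagon was at (15.6, 3.9) in frame 1 and (14.5, 11.6) in frame 2.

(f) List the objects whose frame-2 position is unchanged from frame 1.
the orange cross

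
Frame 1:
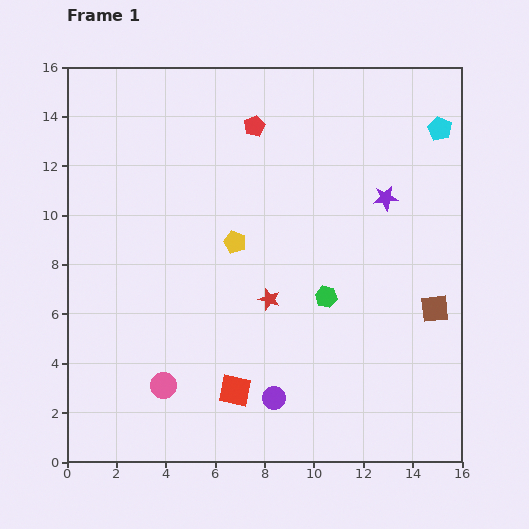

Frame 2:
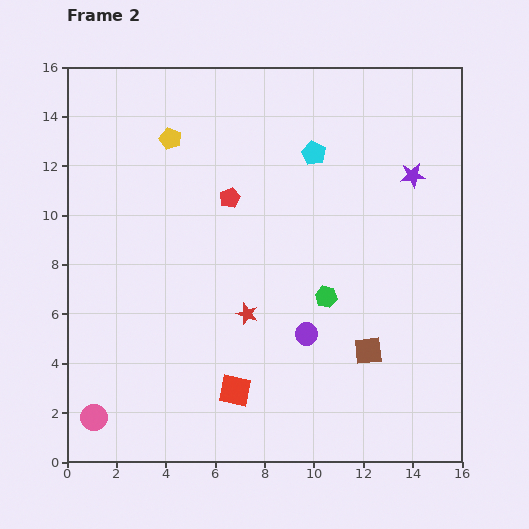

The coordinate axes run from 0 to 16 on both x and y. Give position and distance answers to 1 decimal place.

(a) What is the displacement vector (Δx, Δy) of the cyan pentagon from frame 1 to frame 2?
(-5.1, -1.0)

The cyan pentagon was at (15.1, 13.5) in frame 1 and (10.0, 12.5) in frame 2.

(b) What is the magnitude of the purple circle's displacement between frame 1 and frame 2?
2.9

The purple circle moved from (8.4, 2.6) to (9.7, 5.2), a distance of √(1.3² + 2.6²) ≈ 2.9.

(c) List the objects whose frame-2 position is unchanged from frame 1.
the green hexagon, the red square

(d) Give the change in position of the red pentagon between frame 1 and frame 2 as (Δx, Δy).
(-1.0, -2.9)

The red pentagon was at (7.6, 13.6) in frame 1 and (6.6, 10.7) in frame 2.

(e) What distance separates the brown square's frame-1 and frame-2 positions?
3.2

The brown square moved from (14.9, 6.2) to (12.2, 4.5), a distance of √(2.7² + 1.7²) ≈ 3.2.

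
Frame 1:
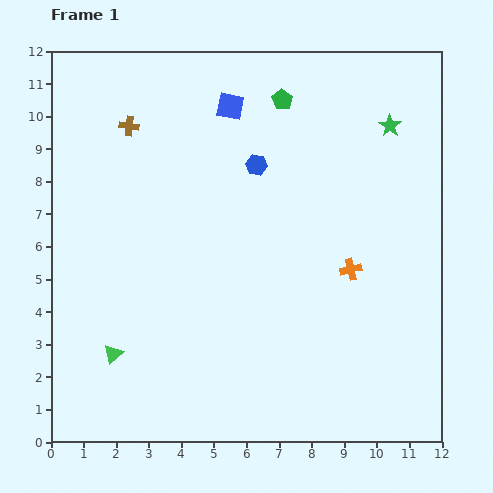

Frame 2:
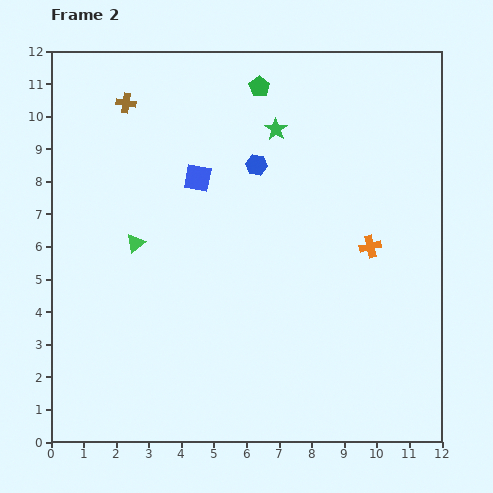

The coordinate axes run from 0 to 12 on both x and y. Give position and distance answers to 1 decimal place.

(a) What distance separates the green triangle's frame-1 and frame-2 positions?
3.5

The green triangle moved from (1.9, 2.7) to (2.6, 6.1), a distance of √(0.7² + 3.4²) ≈ 3.5.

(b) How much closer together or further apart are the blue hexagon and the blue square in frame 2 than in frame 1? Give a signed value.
-0.2

Distance in frame 1: 2.0. Distance in frame 2: 1.8.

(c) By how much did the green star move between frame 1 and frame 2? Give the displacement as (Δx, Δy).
(-3.5, -0.1)

The green star was at (10.4, 9.7) in frame 1 and (6.9, 9.6) in frame 2.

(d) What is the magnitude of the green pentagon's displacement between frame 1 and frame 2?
0.8

The green pentagon moved from (7.1, 10.5) to (6.4, 10.9), a distance of √(0.7² + 0.4²) ≈ 0.8.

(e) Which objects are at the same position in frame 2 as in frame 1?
the blue hexagon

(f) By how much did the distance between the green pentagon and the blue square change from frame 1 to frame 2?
+1.8

Distance in frame 1: 1.6. Distance in frame 2: 3.4.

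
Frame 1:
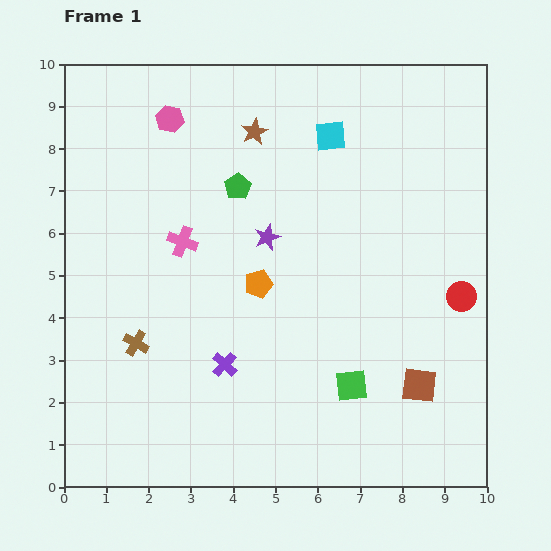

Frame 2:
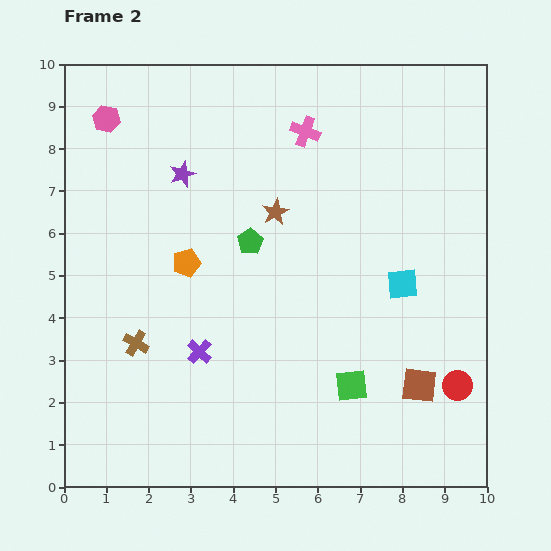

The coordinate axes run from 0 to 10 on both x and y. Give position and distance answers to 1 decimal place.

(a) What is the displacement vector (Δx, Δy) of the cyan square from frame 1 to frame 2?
(1.7, -3.5)

The cyan square was at (6.3, 8.3) in frame 1 and (8.0, 4.8) in frame 2.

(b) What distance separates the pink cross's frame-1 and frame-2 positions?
3.9

The pink cross moved from (2.8, 5.8) to (5.7, 8.4), a distance of √(2.9² + 2.6²) ≈ 3.9.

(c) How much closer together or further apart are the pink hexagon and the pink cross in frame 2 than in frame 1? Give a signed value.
+1.8

Distance in frame 1: 2.9. Distance in frame 2: 4.7.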